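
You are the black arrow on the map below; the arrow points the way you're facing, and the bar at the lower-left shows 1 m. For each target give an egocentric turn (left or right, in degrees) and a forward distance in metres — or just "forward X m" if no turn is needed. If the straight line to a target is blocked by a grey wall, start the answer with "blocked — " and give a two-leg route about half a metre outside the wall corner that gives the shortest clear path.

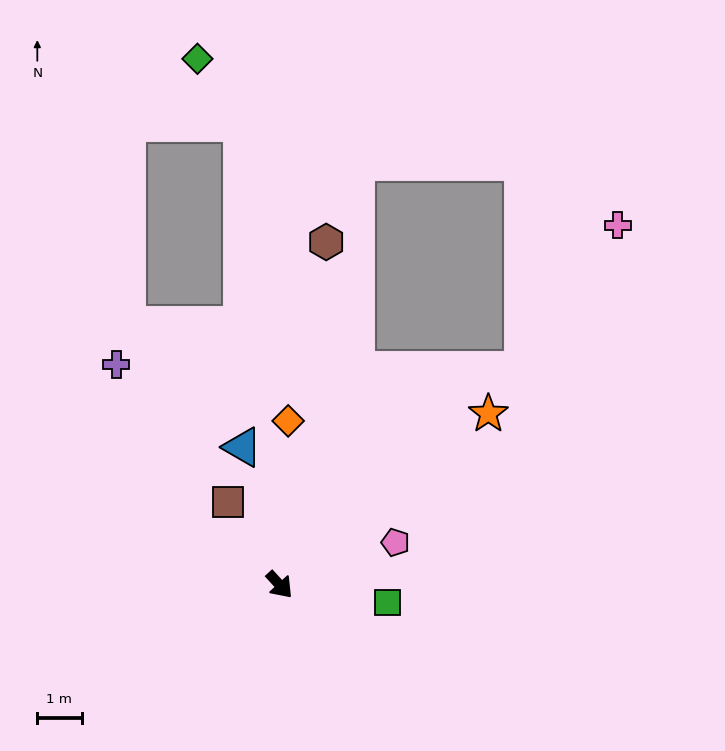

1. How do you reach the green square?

turn left 38°, forward 2.5 m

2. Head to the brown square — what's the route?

turn left 169°, forward 2.2 m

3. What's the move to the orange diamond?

turn left 135°, forward 3.7 m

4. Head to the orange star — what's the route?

turn left 87°, forward 6.1 m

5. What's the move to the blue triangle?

turn left 153°, forward 3.2 m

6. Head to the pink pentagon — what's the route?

turn left 68°, forward 2.8 m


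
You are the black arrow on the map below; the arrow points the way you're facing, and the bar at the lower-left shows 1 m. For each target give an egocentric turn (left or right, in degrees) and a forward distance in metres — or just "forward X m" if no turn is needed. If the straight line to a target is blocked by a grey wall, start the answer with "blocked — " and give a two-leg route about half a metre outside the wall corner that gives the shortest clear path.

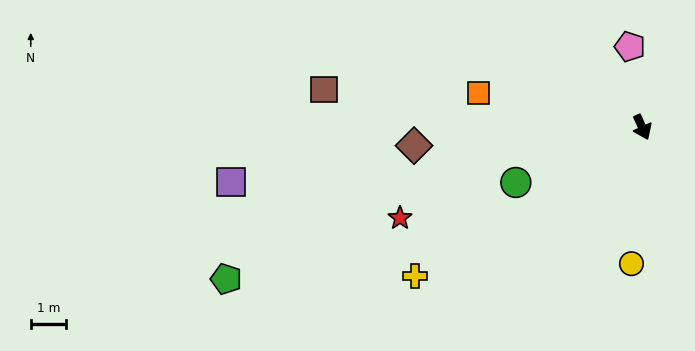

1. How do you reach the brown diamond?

turn right 110°, forward 6.5 m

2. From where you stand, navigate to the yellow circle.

turn right 29°, forward 3.9 m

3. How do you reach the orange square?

turn right 126°, forward 4.7 m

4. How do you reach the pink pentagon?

turn left 164°, forward 2.3 m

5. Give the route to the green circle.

turn right 91°, forward 3.9 m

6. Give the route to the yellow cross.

turn right 81°, forward 7.7 m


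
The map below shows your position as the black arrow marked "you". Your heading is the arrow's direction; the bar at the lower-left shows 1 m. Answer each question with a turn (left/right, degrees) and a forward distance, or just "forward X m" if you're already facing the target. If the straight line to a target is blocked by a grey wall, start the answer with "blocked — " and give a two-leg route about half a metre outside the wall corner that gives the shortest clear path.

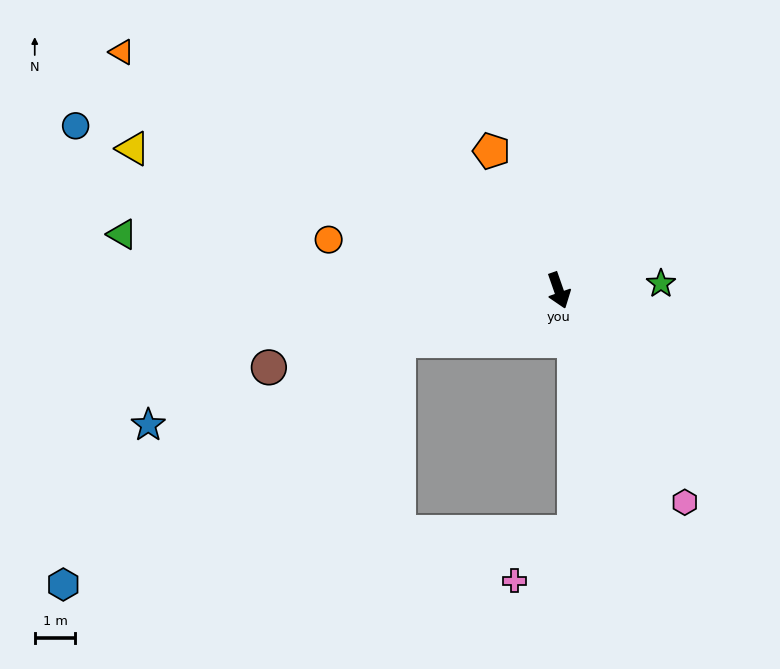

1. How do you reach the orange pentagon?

turn right 173°, forward 3.8 m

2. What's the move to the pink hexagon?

turn left 12°, forward 6.1 m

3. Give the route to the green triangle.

turn right 117°, forward 10.8 m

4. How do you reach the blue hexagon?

blocked — turn right 92°, forward 4.1 m, then turn left 19°, forward 10.2 m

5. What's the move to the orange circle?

turn right 122°, forward 5.8 m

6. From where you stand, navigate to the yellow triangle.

turn right 128°, forward 11.0 m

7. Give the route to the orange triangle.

turn right 138°, forward 12.2 m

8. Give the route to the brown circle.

turn right 94°, forward 7.4 m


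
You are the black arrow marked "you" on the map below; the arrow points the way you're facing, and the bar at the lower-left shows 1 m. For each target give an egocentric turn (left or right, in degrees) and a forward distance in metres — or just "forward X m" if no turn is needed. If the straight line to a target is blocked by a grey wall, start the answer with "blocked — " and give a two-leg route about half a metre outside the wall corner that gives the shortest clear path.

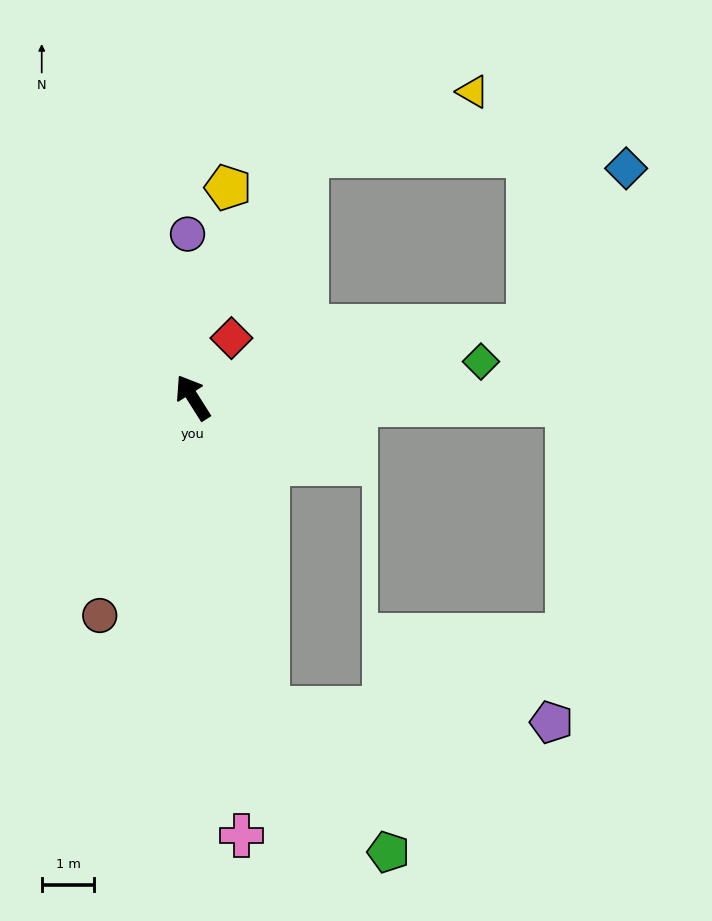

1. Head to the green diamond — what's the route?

turn right 115°, forward 5.5 m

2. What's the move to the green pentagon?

blocked — turn left 161°, forward 6.1 m, then turn left 27°, forward 3.6 m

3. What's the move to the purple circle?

turn right 30°, forward 3.1 m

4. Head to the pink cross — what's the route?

turn left 154°, forward 8.4 m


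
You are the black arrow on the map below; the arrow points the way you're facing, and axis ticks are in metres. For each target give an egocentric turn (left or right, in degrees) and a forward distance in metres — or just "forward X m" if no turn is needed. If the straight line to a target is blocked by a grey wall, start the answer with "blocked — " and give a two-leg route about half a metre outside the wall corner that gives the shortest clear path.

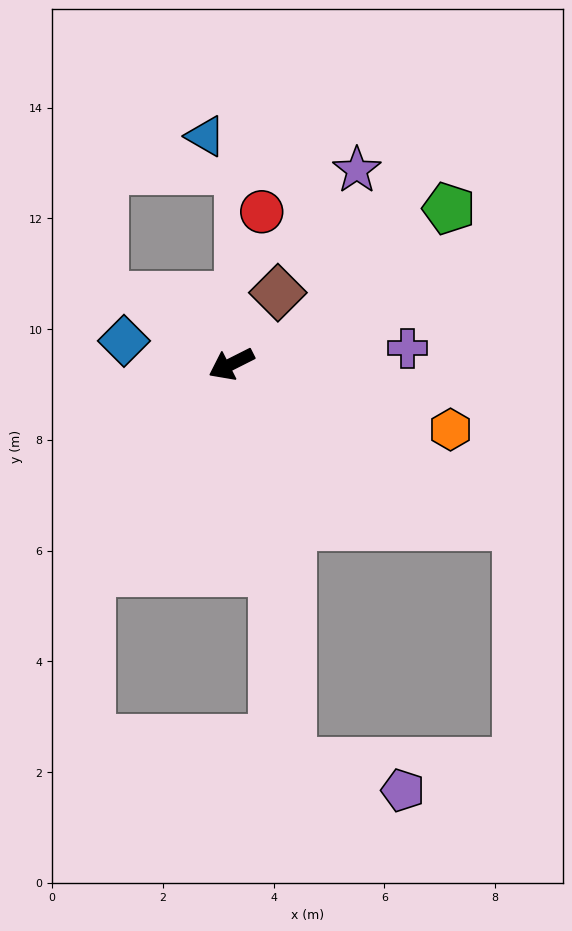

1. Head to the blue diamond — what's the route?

turn right 39°, forward 2.0 m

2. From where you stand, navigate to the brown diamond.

turn right 150°, forward 1.5 m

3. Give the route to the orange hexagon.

turn left 137°, forward 4.1 m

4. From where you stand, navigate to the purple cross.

turn left 158°, forward 3.2 m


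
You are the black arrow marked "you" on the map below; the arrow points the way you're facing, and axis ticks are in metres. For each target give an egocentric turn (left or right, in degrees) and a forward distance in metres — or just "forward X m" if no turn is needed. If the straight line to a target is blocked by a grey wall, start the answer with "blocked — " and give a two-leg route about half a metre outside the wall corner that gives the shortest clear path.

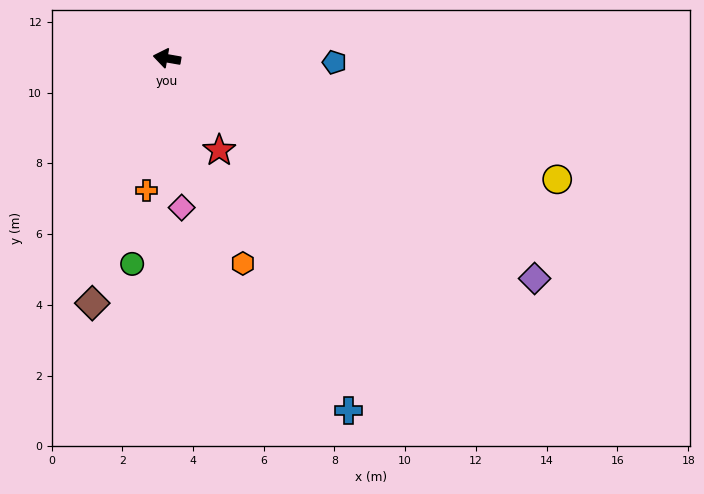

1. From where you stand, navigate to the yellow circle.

turn left 173°, forward 11.6 m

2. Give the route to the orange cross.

turn left 91°, forward 3.8 m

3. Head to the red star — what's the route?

turn left 129°, forward 3.0 m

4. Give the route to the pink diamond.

turn left 106°, forward 4.2 m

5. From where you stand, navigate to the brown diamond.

turn left 83°, forward 7.2 m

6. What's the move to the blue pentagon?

turn right 171°, forward 4.7 m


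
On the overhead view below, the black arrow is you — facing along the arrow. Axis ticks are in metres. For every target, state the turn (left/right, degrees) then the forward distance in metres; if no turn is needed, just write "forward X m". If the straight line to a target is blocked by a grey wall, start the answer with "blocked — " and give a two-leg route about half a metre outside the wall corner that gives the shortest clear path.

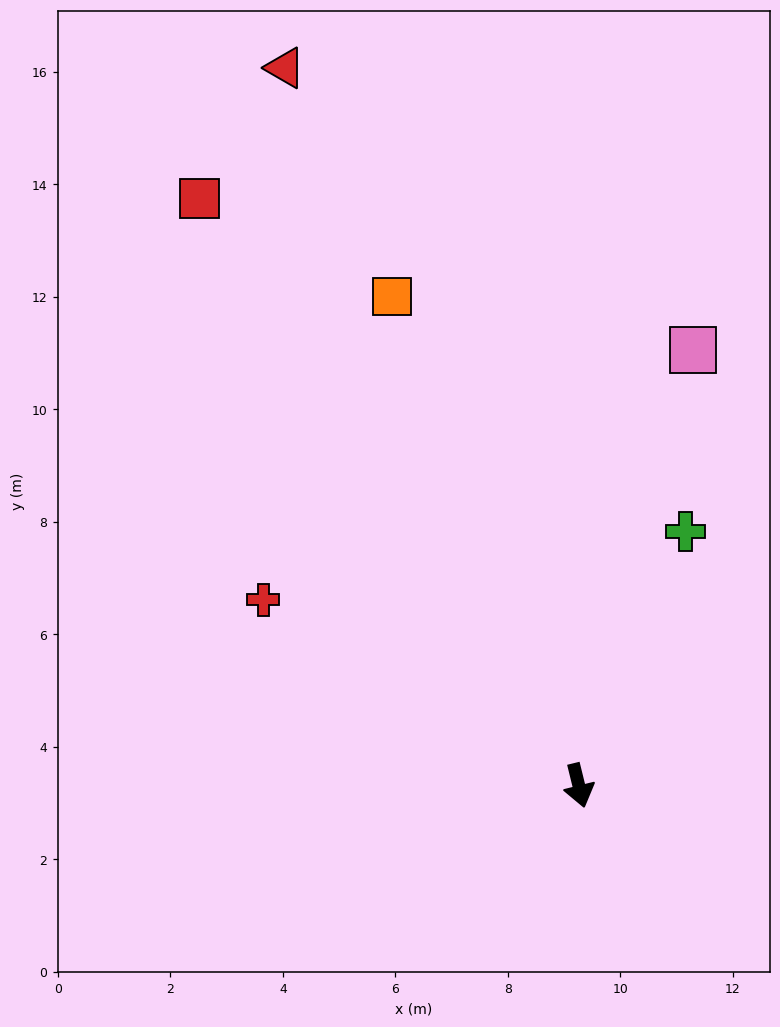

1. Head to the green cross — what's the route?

turn left 143°, forward 4.9 m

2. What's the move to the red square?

turn right 161°, forward 12.4 m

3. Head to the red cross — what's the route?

turn right 134°, forward 6.5 m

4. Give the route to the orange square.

turn right 173°, forward 9.3 m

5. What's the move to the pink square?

turn left 152°, forward 8.0 m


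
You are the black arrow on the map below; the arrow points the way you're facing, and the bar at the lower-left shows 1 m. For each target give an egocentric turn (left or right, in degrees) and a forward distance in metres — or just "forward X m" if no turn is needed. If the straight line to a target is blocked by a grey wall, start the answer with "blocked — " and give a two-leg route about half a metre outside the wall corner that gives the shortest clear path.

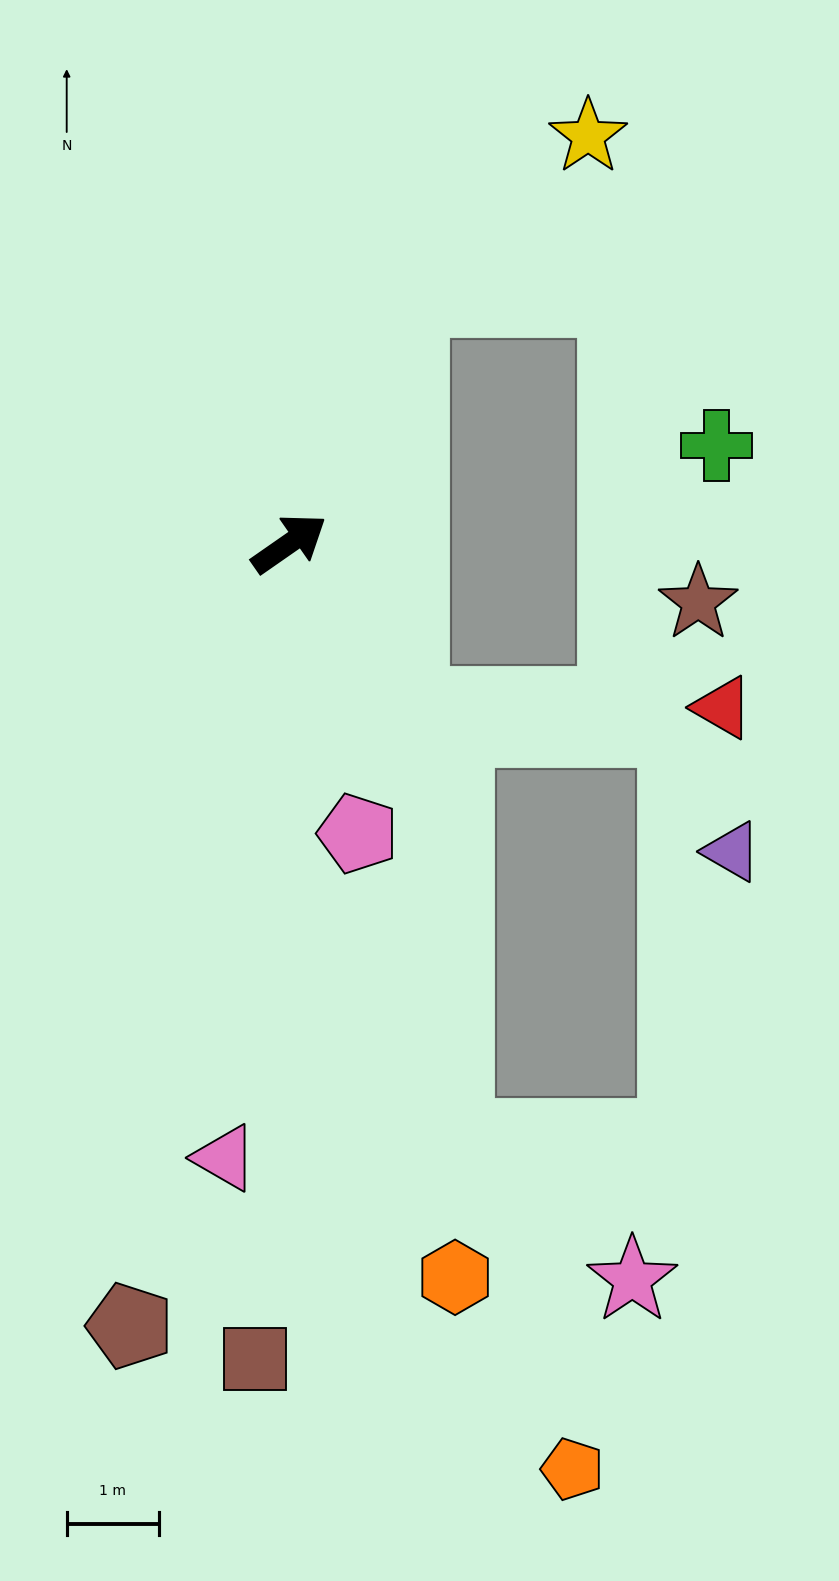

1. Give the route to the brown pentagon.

turn right 136°, forward 8.6 m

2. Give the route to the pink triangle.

turn right 131°, forward 6.7 m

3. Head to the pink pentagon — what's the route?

turn right 112°, forward 3.2 m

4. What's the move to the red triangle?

blocked — turn right 89°, forward 2.2 m, then turn left 54°, forward 3.4 m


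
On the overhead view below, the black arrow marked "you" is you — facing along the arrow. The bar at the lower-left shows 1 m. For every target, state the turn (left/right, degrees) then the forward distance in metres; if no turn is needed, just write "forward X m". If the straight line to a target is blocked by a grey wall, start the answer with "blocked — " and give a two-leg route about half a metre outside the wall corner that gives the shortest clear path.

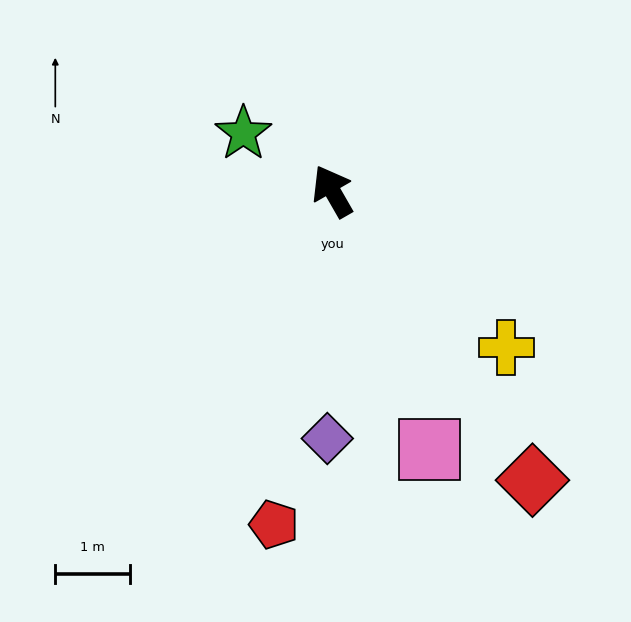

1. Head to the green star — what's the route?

turn left 27°, forward 1.4 m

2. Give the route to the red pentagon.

turn left 140°, forward 4.5 m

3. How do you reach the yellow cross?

turn right 162°, forward 3.1 m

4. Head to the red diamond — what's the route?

turn right 175°, forward 4.7 m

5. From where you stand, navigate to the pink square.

turn left 171°, forward 3.7 m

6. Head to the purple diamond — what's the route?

turn left 149°, forward 3.3 m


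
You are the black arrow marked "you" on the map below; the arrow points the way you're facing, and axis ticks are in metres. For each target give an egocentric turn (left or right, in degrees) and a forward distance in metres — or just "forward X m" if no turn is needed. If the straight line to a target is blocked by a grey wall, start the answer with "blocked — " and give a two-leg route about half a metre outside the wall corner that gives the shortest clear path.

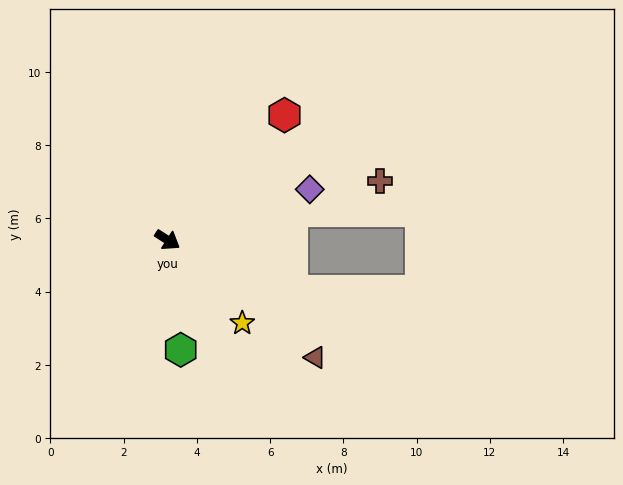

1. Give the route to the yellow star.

turn right 15°, forward 3.1 m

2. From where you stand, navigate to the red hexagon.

turn left 80°, forward 4.7 m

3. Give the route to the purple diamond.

turn left 52°, forward 4.1 m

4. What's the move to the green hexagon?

turn right 51°, forward 3.0 m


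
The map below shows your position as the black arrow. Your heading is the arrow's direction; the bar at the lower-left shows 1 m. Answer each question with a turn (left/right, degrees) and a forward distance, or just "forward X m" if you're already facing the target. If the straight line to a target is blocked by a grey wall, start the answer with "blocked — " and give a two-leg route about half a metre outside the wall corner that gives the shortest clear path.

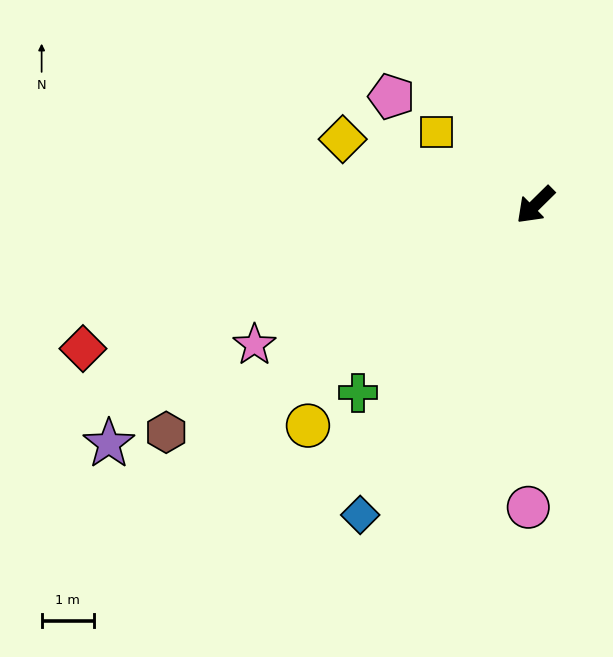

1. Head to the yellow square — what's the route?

turn right 81°, forward 2.3 m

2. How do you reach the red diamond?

turn right 27°, forward 9.1 m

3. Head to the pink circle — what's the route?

turn left 44°, forward 5.8 m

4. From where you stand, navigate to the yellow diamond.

turn right 63°, forward 3.9 m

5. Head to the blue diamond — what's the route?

turn left 16°, forward 6.8 m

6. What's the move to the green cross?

turn left 2°, forward 5.0 m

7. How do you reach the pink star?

turn right 18°, forward 6.0 m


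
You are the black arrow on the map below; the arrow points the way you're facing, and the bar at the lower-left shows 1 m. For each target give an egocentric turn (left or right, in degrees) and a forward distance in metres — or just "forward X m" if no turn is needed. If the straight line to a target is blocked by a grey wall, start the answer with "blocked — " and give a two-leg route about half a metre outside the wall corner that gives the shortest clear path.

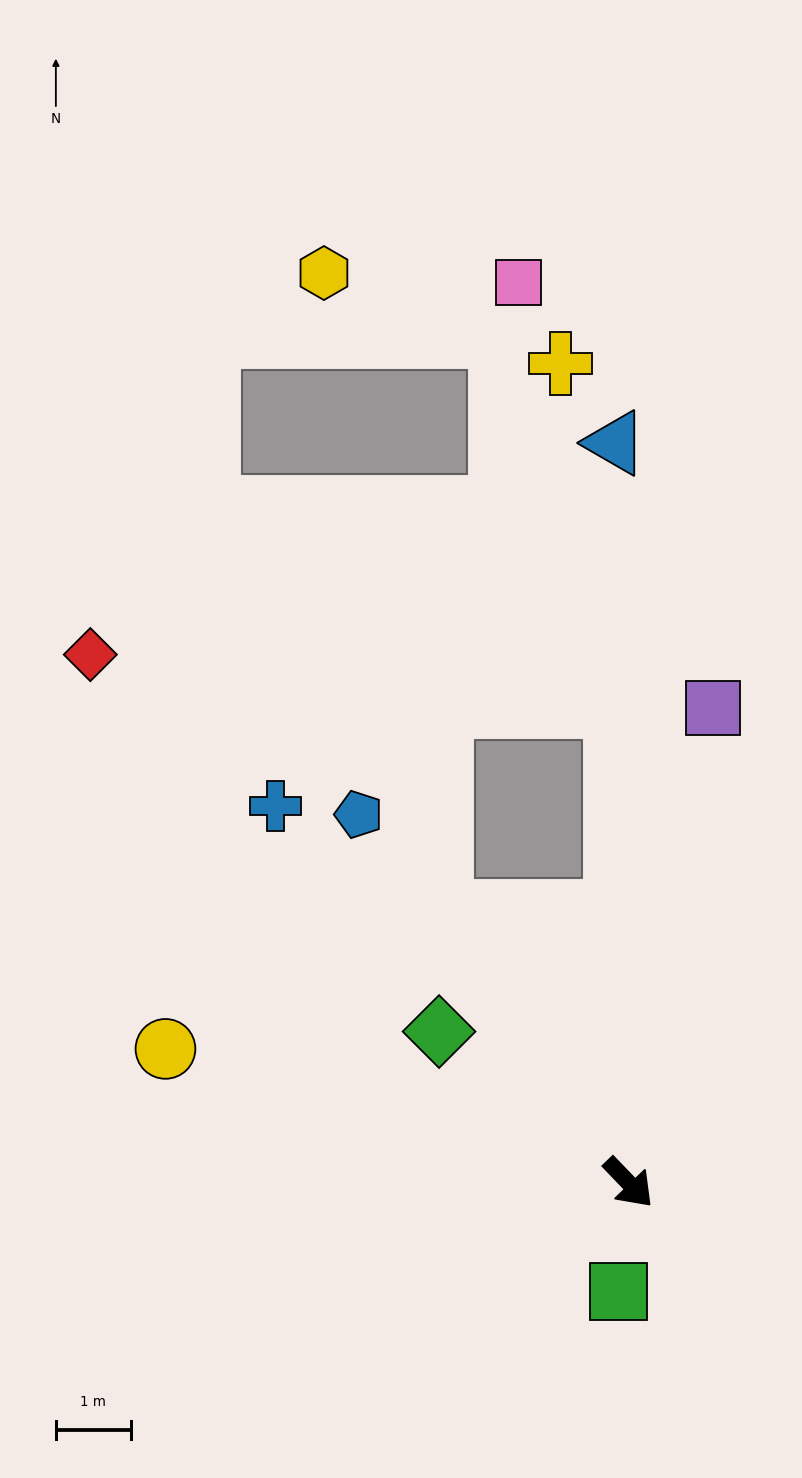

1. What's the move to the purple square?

turn left 126°, forward 6.4 m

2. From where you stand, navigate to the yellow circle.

turn right 150°, forward 6.4 m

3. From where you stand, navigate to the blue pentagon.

turn left 172°, forward 6.1 m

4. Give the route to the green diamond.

turn right 172°, forward 3.2 m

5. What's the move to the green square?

turn right 49°, forward 1.5 m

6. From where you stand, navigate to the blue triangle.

turn left 137°, forward 9.9 m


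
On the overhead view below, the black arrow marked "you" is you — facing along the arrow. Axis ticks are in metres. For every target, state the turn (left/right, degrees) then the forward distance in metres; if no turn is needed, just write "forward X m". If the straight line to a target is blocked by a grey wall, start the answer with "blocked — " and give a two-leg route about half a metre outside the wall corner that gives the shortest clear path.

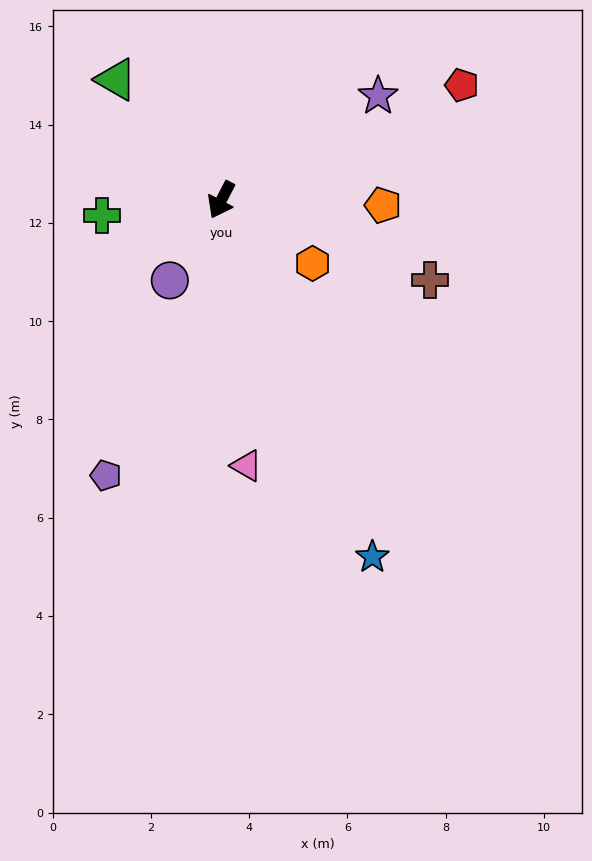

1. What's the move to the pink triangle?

turn left 33°, forward 5.4 m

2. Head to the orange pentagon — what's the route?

turn left 116°, forward 3.3 m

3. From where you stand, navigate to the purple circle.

turn right 5°, forward 1.9 m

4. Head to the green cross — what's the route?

turn right 55°, forward 2.4 m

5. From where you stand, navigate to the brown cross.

turn left 97°, forward 4.5 m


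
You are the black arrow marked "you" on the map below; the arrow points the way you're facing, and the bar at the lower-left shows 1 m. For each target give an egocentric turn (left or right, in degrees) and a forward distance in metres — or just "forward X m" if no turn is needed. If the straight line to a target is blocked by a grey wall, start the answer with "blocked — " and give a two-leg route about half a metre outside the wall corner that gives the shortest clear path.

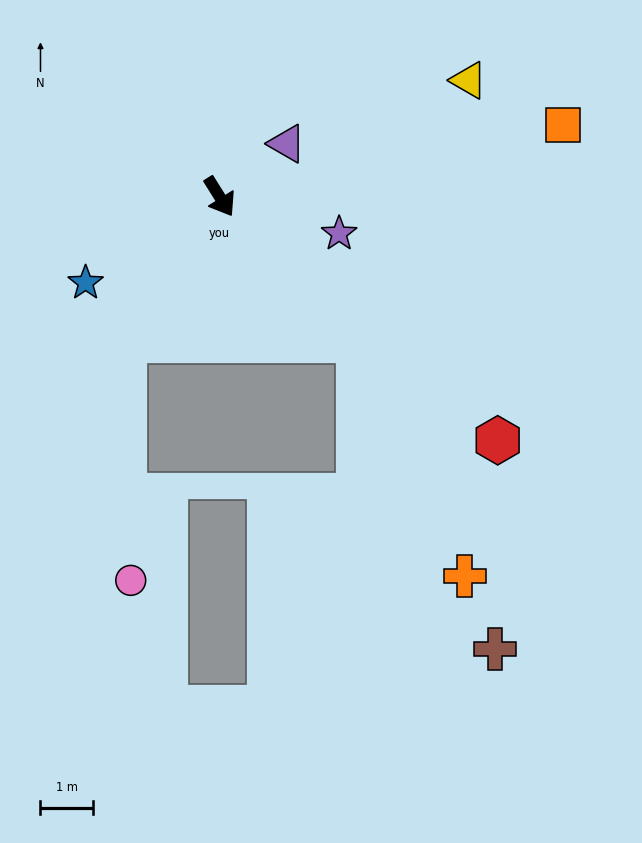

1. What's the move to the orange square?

turn left 70°, forward 6.7 m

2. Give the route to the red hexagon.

turn left 17°, forward 7.1 m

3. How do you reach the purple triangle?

turn left 96°, forward 1.6 m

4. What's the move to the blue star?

turn right 89°, forward 3.1 m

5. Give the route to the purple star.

turn left 41°, forward 2.4 m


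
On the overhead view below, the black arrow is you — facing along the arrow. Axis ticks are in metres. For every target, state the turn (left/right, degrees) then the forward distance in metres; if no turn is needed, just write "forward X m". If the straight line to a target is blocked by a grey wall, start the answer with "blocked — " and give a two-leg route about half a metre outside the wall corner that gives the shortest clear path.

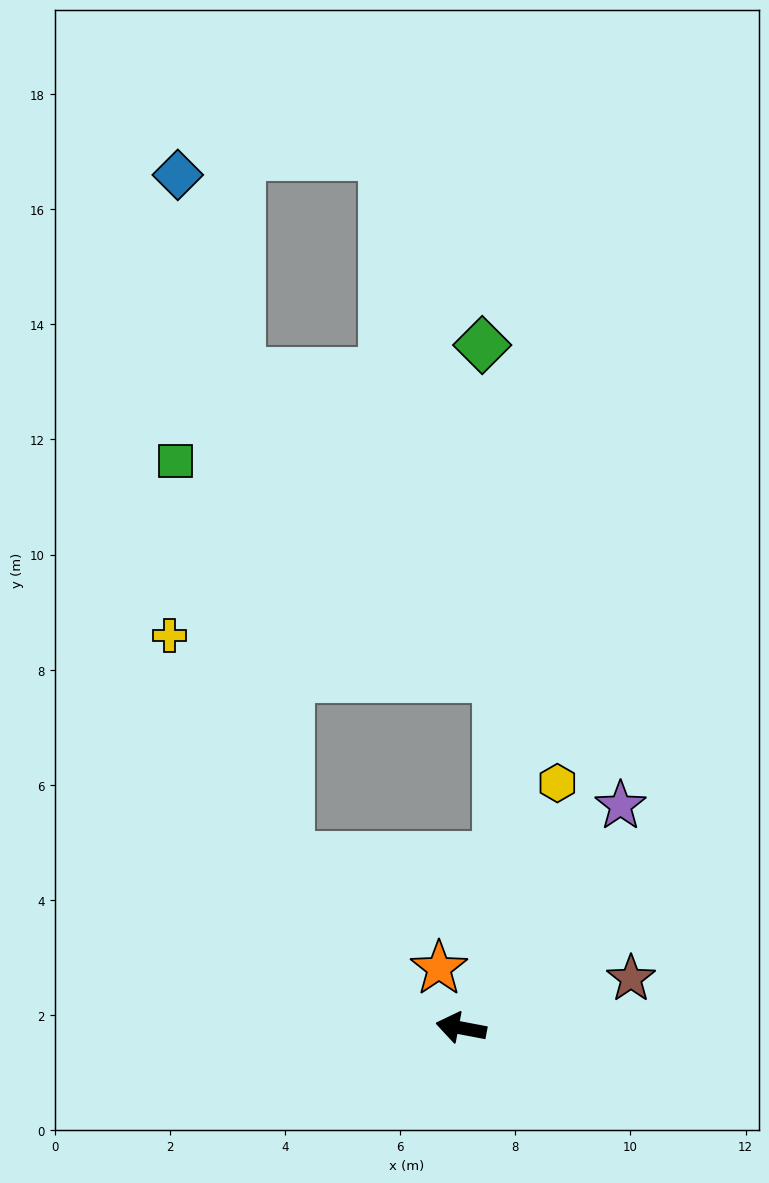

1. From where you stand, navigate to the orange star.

turn right 59°, forward 1.1 m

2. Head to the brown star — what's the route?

turn right 153°, forward 3.1 m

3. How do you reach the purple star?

turn right 115°, forward 4.8 m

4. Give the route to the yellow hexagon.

turn right 101°, forward 4.6 m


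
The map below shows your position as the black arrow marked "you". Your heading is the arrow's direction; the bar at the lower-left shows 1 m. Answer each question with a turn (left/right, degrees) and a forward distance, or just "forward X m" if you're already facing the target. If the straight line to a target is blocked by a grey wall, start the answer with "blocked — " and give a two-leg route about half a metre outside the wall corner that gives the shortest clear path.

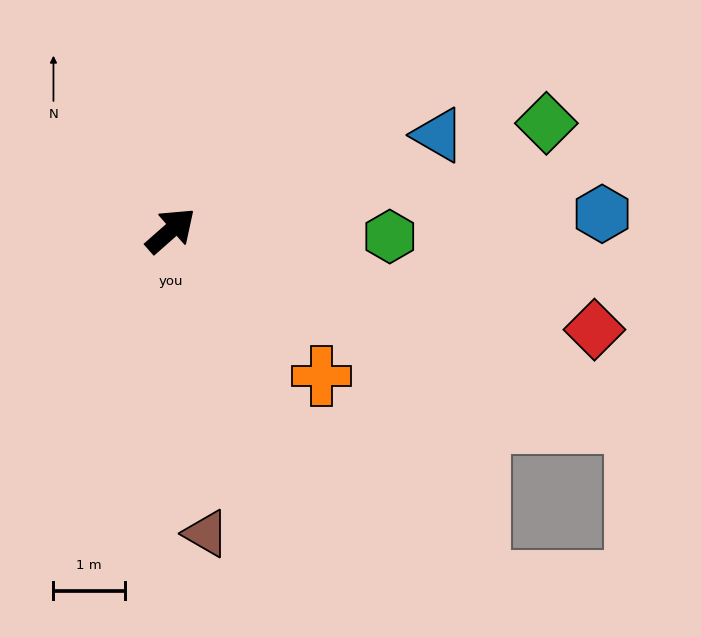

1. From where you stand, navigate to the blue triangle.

turn right 22°, forward 4.0 m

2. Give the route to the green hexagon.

turn right 43°, forward 3.1 m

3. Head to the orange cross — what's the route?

turn right 85°, forward 2.9 m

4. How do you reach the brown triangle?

turn right 125°, forward 4.3 m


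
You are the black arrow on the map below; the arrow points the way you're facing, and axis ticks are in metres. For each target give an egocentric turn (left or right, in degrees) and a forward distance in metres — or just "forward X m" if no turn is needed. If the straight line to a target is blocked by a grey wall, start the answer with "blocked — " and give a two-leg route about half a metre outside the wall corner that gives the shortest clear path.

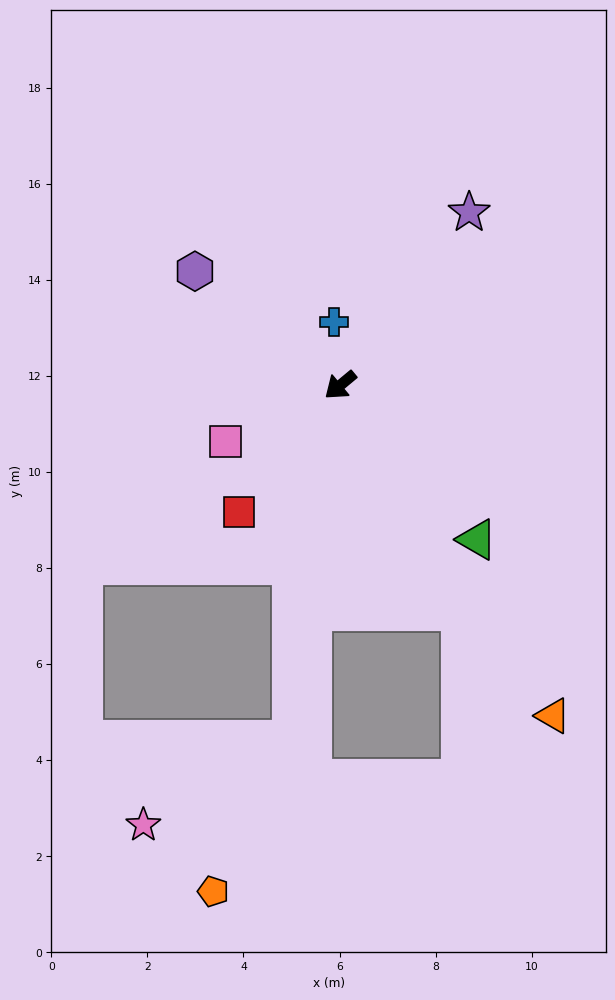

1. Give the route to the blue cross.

turn right 124°, forward 1.3 m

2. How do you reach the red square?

turn left 12°, forward 3.4 m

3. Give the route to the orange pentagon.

blocked — turn left 43°, forward 7.5 m, then turn right 20°, forward 3.5 m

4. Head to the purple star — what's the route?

turn right 166°, forward 4.5 m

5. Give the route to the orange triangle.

turn left 83°, forward 8.2 m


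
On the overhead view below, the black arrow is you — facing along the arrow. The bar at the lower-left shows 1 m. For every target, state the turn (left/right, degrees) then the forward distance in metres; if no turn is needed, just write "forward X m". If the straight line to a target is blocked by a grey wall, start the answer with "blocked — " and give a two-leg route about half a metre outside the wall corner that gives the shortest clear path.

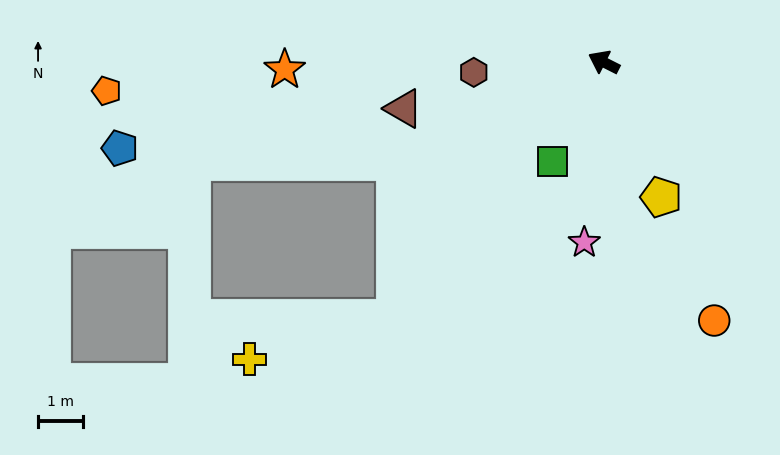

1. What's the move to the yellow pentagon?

turn left 140°, forward 3.3 m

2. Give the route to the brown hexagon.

turn left 31°, forward 2.9 m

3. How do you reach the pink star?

turn left 111°, forward 4.0 m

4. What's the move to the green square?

turn left 90°, forward 2.5 m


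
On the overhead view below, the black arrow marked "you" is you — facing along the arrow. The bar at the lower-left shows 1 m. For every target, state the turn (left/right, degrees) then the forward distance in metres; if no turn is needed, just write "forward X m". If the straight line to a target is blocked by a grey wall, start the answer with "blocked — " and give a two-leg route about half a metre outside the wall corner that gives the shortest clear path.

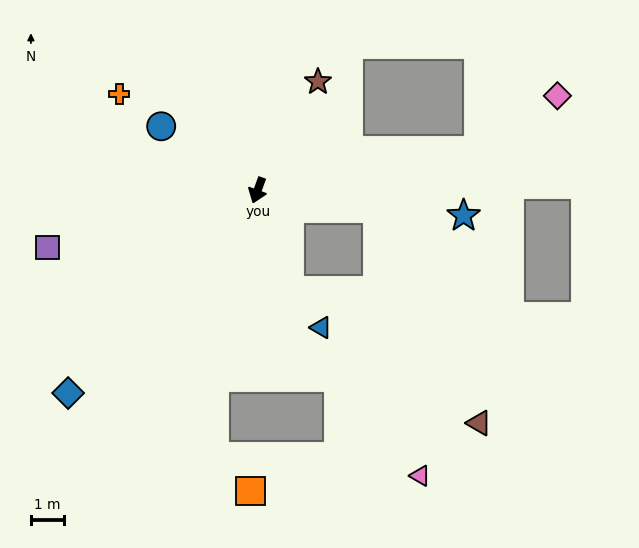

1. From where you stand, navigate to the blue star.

turn left 103°, forward 6.2 m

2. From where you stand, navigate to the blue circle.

turn right 104°, forward 3.5 m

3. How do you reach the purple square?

turn right 55°, forward 6.5 m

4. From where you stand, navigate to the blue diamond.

turn right 23°, forward 8.3 m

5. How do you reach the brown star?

turn left 171°, forward 3.7 m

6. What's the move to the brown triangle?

blocked — turn left 101°, forward 3.6 m, then turn right 55°, forward 7.1 m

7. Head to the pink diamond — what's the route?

blocked — turn left 120°, forward 6.7 m, then turn left 24°, forward 2.9 m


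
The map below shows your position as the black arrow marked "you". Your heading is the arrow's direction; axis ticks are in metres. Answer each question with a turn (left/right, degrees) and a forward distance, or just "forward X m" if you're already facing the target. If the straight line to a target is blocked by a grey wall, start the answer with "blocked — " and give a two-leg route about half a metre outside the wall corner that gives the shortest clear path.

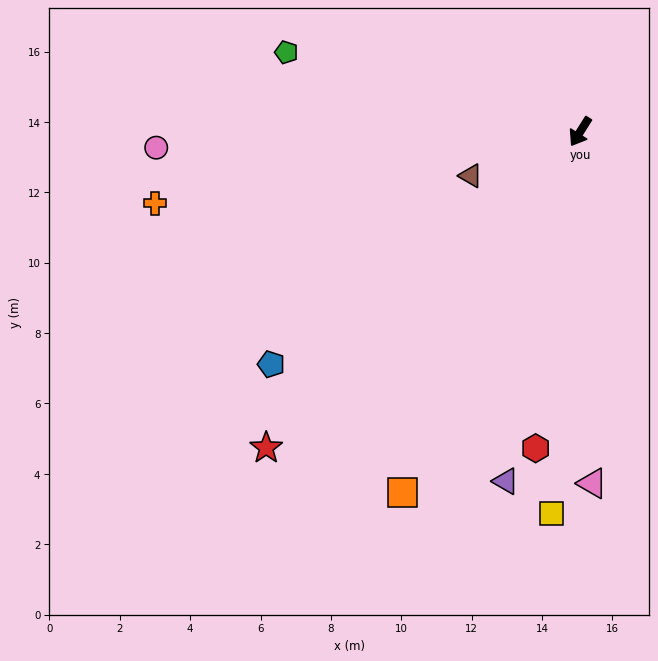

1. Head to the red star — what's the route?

turn right 13°, forward 12.7 m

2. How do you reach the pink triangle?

turn left 34°, forward 10.0 m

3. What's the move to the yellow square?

turn left 28°, forward 10.9 m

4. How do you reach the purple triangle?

turn left 20°, forward 10.2 m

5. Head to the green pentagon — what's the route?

turn right 73°, forward 8.7 m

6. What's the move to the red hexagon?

turn left 24°, forward 9.1 m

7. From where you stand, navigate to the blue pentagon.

turn right 21°, forward 11.0 m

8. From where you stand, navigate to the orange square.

turn left 6°, forward 11.4 m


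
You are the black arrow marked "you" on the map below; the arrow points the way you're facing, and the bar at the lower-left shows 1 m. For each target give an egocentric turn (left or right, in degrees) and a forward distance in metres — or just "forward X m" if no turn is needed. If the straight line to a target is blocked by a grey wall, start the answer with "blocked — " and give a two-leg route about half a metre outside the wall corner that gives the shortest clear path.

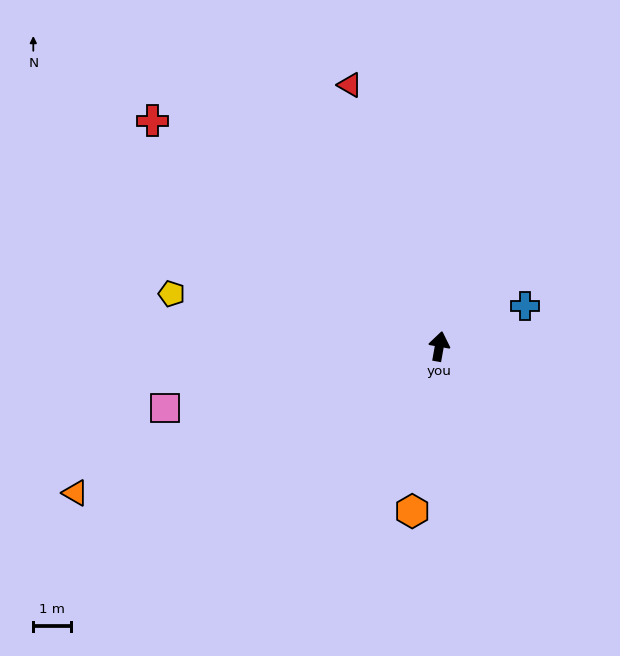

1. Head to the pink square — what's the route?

turn left 113°, forward 7.5 m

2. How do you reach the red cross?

turn left 62°, forward 9.7 m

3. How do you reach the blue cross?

turn right 55°, forward 2.5 m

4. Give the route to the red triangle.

turn left 29°, forward 7.4 m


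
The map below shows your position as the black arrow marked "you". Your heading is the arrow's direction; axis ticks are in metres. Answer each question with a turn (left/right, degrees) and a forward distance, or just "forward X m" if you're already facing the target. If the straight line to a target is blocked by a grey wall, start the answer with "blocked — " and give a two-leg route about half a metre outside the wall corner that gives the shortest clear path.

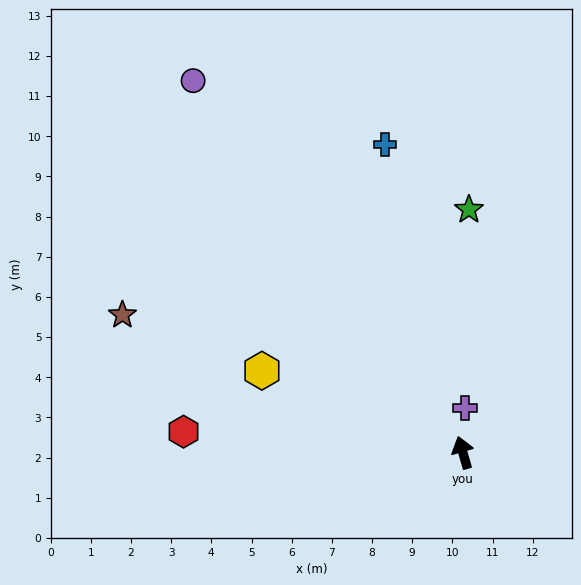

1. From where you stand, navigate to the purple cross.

turn right 19°, forward 1.1 m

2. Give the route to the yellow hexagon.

turn left 52°, forward 5.4 m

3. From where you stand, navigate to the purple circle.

turn left 20°, forward 11.4 m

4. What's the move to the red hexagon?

turn left 70°, forward 7.0 m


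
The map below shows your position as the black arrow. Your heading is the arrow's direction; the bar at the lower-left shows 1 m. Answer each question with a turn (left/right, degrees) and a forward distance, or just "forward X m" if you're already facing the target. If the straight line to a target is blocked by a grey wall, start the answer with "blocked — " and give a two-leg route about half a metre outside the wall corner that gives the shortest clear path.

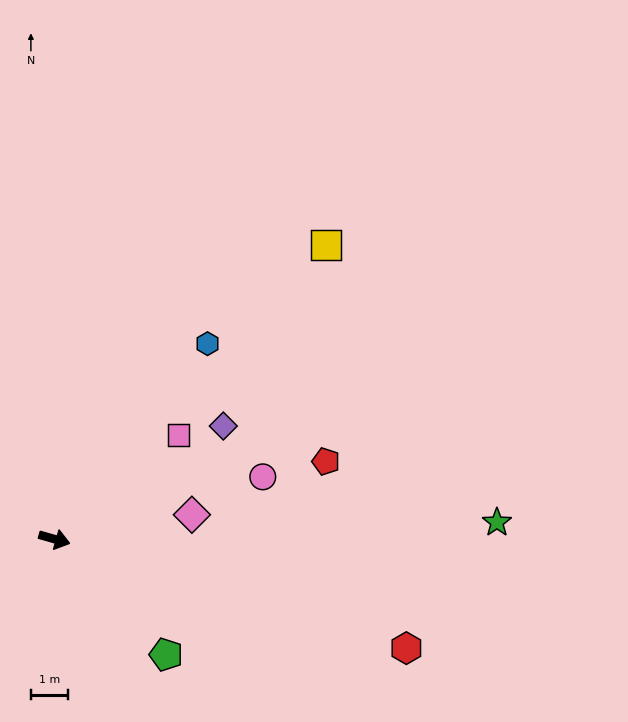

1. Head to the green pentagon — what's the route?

turn right 30°, forward 4.4 m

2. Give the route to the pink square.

turn left 56°, forward 4.4 m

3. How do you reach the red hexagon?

forward 10.0 m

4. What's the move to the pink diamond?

turn left 26°, forward 3.8 m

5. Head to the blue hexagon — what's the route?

turn left 68°, forward 6.8 m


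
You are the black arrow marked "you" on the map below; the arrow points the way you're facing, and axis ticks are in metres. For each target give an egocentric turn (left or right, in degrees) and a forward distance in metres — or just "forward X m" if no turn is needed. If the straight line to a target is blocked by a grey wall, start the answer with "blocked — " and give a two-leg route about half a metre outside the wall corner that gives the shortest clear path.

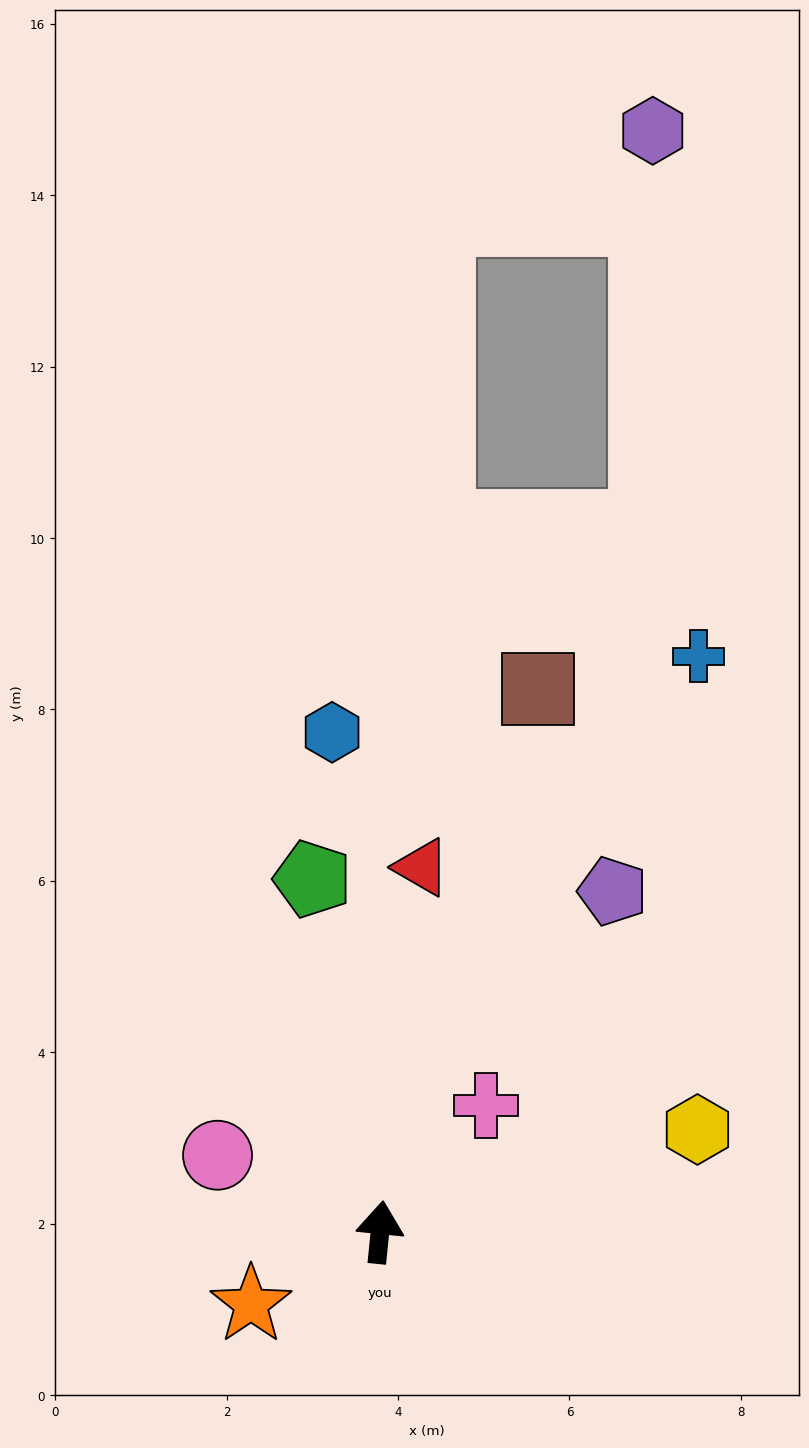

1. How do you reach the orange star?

turn left 125°, forward 1.7 m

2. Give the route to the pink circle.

turn left 70°, forward 2.1 m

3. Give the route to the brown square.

turn right 11°, forward 6.6 m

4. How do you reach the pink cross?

turn right 34°, forward 1.9 m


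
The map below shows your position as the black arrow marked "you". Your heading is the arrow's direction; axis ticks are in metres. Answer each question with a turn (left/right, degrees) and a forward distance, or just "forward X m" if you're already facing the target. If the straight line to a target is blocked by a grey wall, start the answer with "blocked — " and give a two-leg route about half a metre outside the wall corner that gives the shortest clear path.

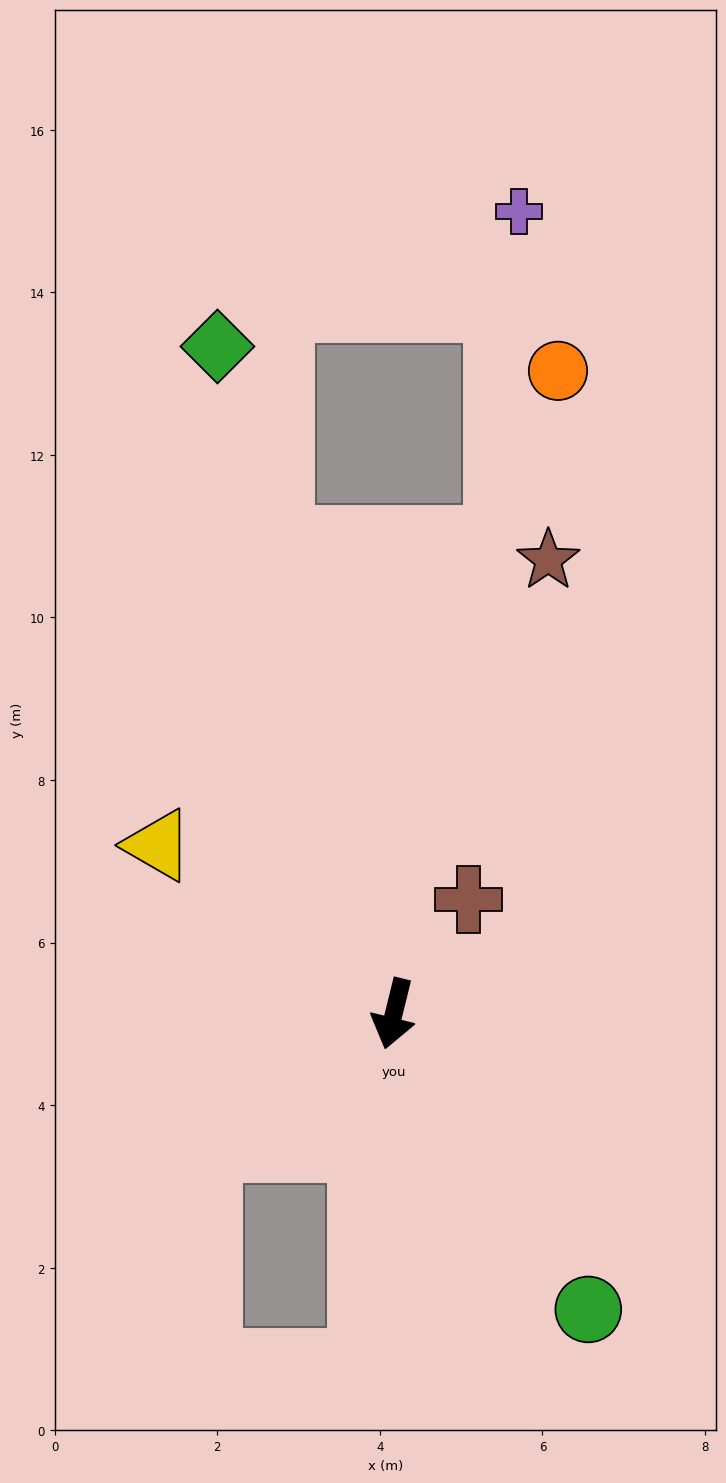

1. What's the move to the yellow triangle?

turn right 112°, forward 3.6 m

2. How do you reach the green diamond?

turn right 151°, forward 8.5 m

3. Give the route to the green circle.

turn left 47°, forward 4.4 m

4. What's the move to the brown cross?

turn left 161°, forward 1.7 m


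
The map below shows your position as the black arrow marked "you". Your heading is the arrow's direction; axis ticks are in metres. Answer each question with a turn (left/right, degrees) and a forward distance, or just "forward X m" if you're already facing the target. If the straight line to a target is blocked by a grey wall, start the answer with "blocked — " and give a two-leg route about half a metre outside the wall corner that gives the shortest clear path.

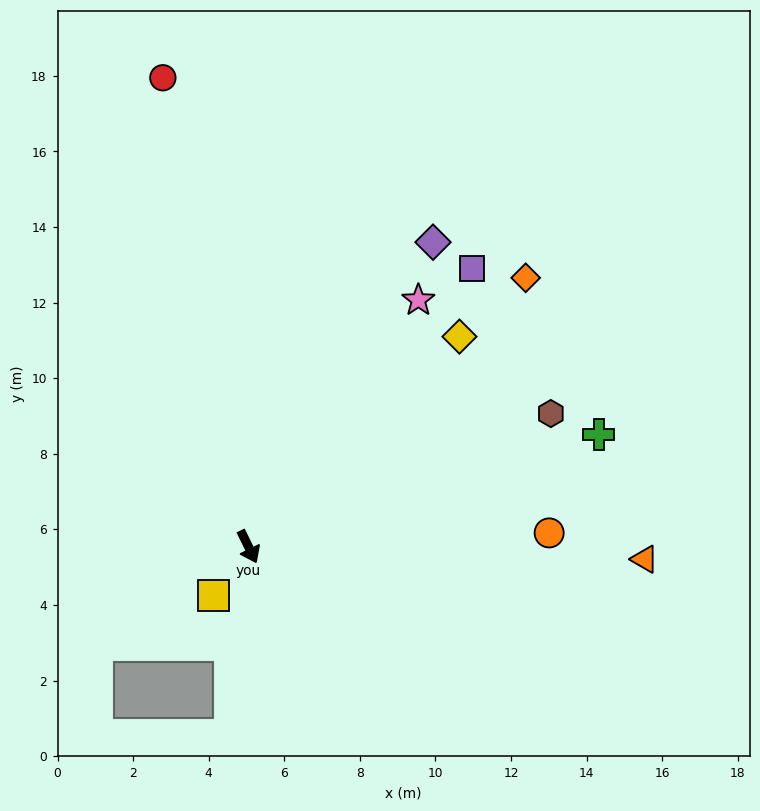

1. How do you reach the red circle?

turn left 164°, forward 12.6 m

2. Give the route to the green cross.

turn left 82°, forward 9.7 m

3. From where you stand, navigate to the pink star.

turn left 119°, forward 7.9 m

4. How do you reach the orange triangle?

turn left 62°, forward 10.5 m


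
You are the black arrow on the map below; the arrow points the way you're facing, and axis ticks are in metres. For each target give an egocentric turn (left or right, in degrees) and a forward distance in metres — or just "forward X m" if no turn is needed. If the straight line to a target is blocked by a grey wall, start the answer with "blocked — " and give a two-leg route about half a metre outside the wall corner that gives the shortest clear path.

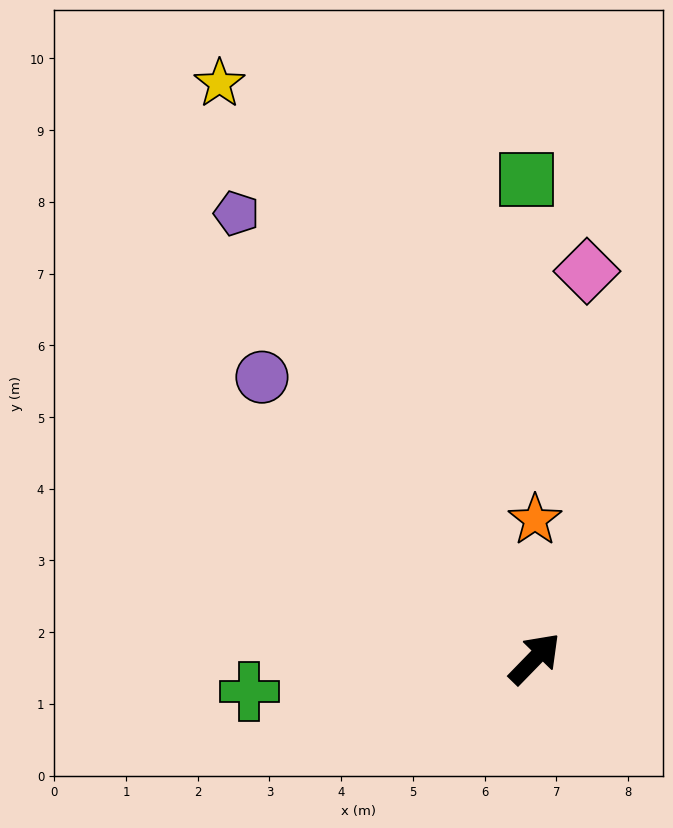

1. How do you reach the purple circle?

turn left 88°, forward 5.5 m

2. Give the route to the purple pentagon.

turn left 78°, forward 7.5 m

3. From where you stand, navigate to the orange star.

turn left 44°, forward 1.9 m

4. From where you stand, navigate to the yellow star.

turn left 73°, forward 9.1 m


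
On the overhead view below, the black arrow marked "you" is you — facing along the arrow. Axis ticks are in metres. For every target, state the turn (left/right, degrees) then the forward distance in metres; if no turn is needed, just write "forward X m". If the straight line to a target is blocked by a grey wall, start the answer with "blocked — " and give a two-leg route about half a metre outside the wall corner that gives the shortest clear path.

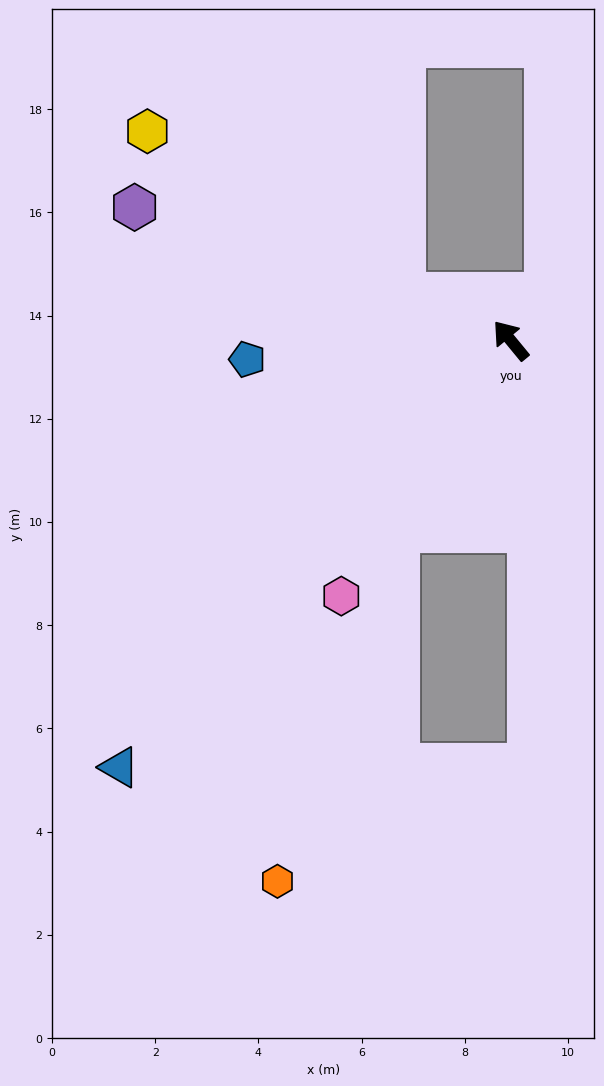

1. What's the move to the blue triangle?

turn left 98°, forward 11.2 m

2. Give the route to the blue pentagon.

turn left 55°, forward 5.1 m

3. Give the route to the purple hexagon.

turn left 31°, forward 7.7 m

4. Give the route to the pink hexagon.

turn left 107°, forward 5.9 m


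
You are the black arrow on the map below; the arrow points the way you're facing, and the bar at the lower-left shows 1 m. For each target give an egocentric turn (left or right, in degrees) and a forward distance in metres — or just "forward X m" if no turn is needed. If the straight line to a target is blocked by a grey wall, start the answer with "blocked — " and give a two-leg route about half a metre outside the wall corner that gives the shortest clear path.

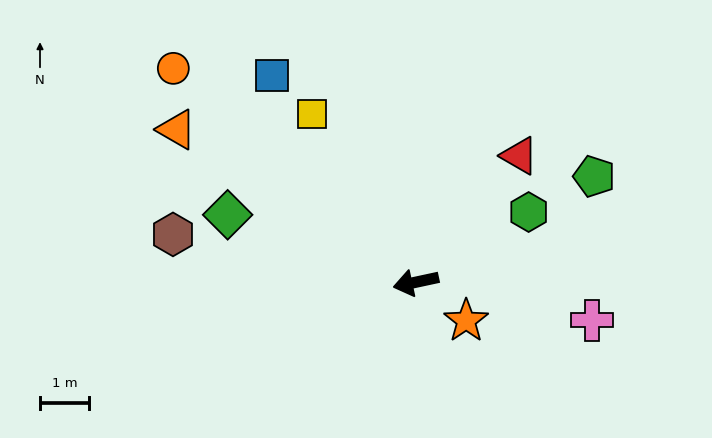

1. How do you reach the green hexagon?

turn right 160°, forward 2.7 m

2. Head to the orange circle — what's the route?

turn right 54°, forward 6.6 m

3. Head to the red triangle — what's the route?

turn right 141°, forward 3.3 m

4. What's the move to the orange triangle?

turn right 45°, forward 5.8 m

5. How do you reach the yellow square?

turn right 70°, forward 4.0 m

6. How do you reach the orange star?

turn left 130°, forward 1.3 m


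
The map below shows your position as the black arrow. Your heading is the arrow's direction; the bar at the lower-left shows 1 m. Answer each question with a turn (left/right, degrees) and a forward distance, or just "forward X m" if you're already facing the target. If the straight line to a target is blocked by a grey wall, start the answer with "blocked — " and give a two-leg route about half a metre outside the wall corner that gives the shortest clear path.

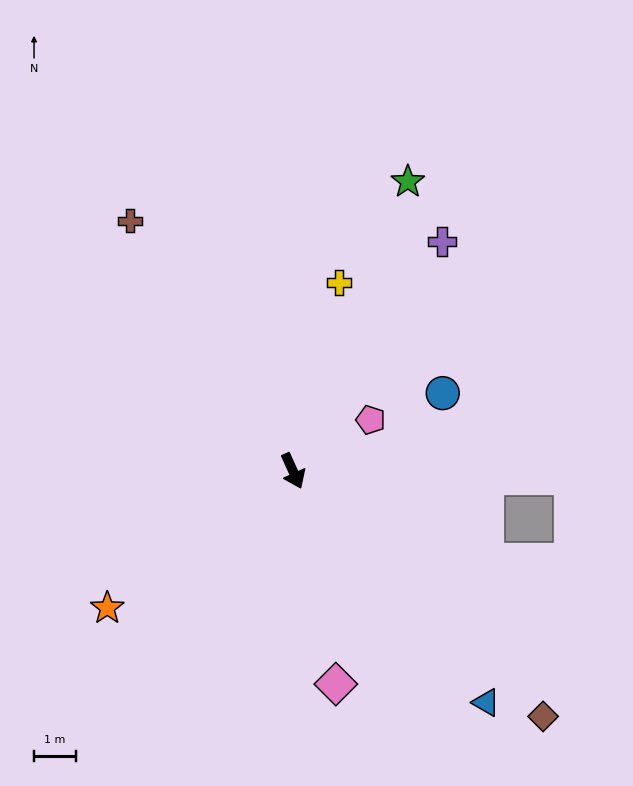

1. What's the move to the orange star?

turn right 78°, forward 5.5 m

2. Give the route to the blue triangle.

turn left 15°, forward 7.2 m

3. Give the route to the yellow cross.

turn left 142°, forward 4.6 m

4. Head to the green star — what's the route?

turn left 134°, forward 7.4 m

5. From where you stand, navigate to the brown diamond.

turn left 21°, forward 8.4 m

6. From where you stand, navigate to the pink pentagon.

turn left 99°, forward 2.2 m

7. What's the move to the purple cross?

turn left 123°, forward 6.5 m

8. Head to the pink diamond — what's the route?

turn right 13°, forward 5.2 m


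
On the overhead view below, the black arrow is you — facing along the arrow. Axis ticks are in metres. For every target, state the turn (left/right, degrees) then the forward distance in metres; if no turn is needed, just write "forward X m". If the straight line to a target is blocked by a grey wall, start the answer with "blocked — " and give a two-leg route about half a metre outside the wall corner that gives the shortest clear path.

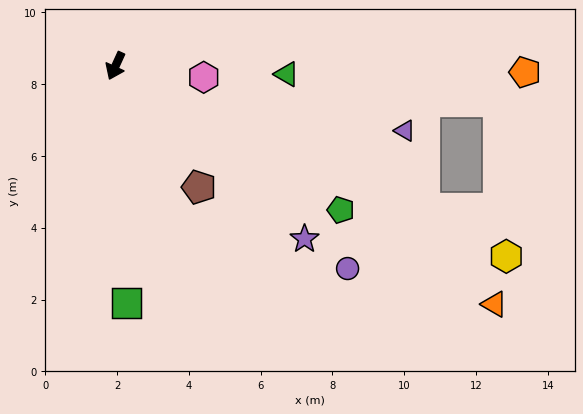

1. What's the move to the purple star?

turn left 72°, forward 7.1 m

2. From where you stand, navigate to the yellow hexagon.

turn left 89°, forward 12.1 m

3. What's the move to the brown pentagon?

turn left 59°, forward 4.1 m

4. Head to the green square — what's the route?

turn left 27°, forward 6.6 m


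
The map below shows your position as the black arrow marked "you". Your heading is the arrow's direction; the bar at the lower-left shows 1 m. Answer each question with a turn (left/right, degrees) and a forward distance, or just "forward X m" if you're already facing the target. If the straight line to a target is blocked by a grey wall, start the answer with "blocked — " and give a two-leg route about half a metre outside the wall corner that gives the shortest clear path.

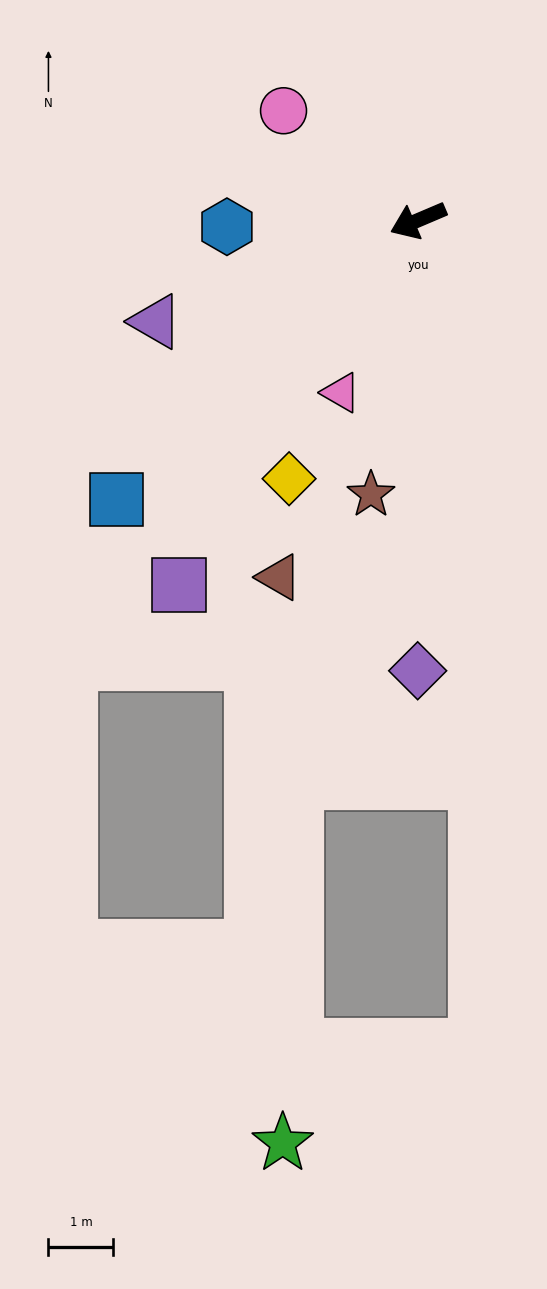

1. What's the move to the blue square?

turn left 20°, forward 6.3 m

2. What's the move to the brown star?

turn left 57°, forward 4.3 m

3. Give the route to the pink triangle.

turn left 43°, forward 2.9 m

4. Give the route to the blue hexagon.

turn right 21°, forward 2.9 m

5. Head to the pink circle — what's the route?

turn right 62°, forward 2.7 m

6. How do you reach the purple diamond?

turn left 67°, forward 6.9 m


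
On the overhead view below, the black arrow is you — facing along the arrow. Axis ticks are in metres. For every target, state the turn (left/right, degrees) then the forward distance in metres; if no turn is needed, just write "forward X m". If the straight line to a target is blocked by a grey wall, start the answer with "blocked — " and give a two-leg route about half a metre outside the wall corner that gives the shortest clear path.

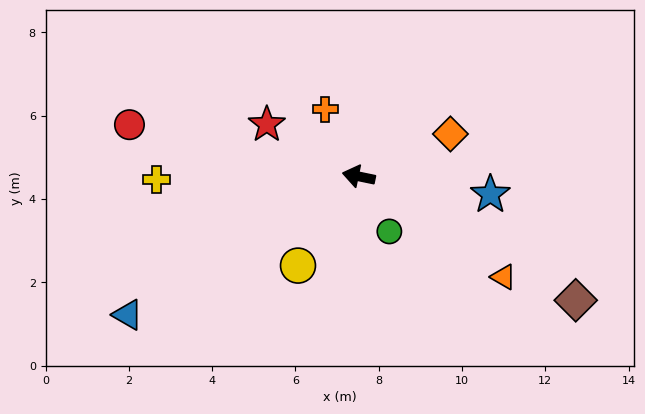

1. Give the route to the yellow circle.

turn left 67°, forward 2.6 m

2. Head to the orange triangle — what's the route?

turn left 157°, forward 4.2 m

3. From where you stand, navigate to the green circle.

turn left 131°, forward 1.5 m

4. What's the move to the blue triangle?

turn left 43°, forward 6.5 m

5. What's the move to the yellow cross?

turn left 13°, forward 4.9 m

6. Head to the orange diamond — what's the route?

turn right 143°, forward 2.4 m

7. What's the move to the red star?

turn right 18°, forward 2.5 m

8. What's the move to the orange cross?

turn right 52°, forward 1.8 m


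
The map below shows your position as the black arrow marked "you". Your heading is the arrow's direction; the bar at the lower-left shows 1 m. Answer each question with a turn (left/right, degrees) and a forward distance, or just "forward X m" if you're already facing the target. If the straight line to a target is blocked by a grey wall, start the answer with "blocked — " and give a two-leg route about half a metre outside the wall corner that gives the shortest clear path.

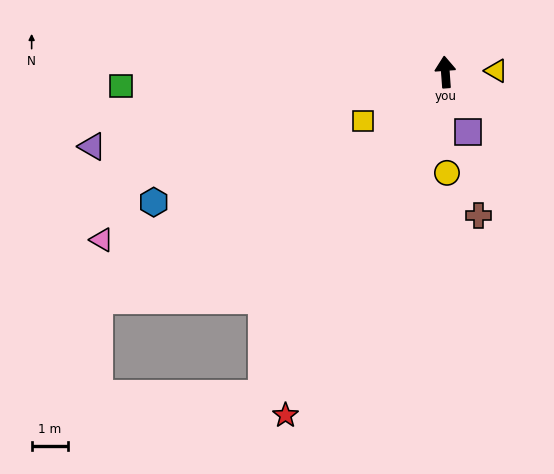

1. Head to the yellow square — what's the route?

turn left 117°, forward 2.6 m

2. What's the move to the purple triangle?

turn left 98°, forward 9.8 m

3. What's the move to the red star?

turn left 151°, forward 10.3 m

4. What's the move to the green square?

turn left 88°, forward 8.8 m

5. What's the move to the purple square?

turn right 163°, forward 1.7 m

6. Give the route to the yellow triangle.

turn right 93°, forward 1.4 m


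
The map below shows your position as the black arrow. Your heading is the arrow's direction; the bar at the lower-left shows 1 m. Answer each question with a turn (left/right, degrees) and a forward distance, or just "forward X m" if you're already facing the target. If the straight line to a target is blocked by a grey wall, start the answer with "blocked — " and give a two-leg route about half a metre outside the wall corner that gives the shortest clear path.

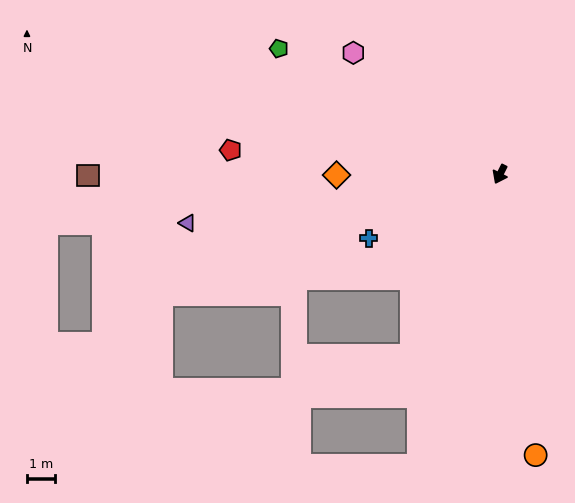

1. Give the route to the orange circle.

turn left 34°, forward 10.1 m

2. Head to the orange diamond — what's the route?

turn right 63°, forward 5.8 m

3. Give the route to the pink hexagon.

turn right 103°, forward 6.8 m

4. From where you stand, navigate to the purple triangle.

turn right 55°, forward 11.3 m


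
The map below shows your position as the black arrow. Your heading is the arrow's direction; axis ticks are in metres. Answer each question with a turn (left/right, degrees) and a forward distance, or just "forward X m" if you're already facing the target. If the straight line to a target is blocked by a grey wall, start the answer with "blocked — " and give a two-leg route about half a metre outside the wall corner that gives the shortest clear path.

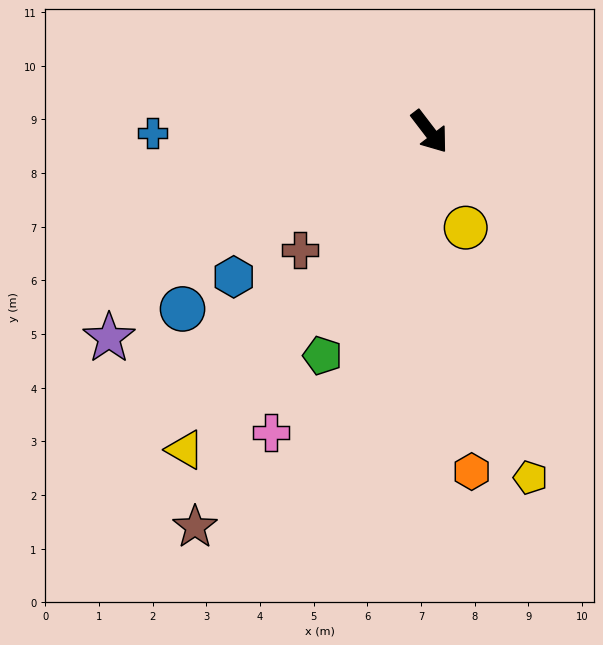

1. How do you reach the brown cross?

turn right 85°, forward 3.3 m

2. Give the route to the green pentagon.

turn right 63°, forward 4.6 m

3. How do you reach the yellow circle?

turn right 17°, forward 1.9 m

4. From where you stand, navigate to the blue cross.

turn right 127°, forward 5.2 m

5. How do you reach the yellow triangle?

turn right 75°, forward 7.5 m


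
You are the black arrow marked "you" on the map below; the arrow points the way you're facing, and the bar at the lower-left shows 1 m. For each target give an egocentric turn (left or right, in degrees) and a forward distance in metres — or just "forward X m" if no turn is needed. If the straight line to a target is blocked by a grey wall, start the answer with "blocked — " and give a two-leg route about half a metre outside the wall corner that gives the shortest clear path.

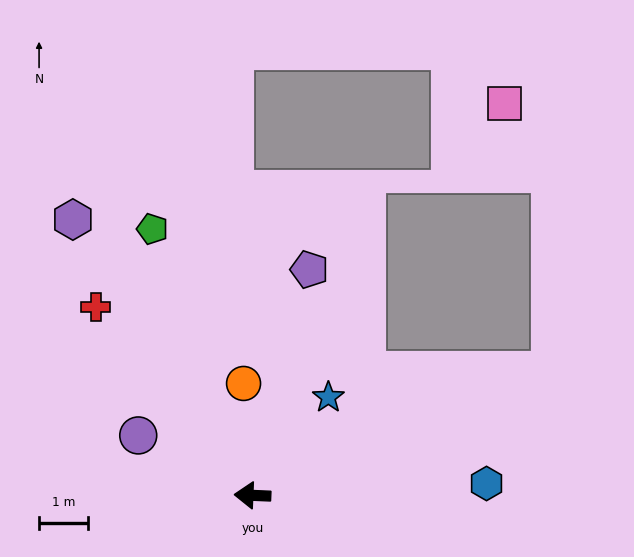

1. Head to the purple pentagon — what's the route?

turn right 102°, forward 4.8 m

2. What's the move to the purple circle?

turn right 25°, forward 2.6 m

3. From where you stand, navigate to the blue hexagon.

turn right 175°, forward 4.8 m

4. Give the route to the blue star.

turn right 125°, forward 2.5 m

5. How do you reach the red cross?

turn right 48°, forward 5.0 m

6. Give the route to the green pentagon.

turn right 67°, forward 5.8 m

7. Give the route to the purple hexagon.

turn right 55°, forward 6.7 m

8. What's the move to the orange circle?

turn right 83°, forward 2.3 m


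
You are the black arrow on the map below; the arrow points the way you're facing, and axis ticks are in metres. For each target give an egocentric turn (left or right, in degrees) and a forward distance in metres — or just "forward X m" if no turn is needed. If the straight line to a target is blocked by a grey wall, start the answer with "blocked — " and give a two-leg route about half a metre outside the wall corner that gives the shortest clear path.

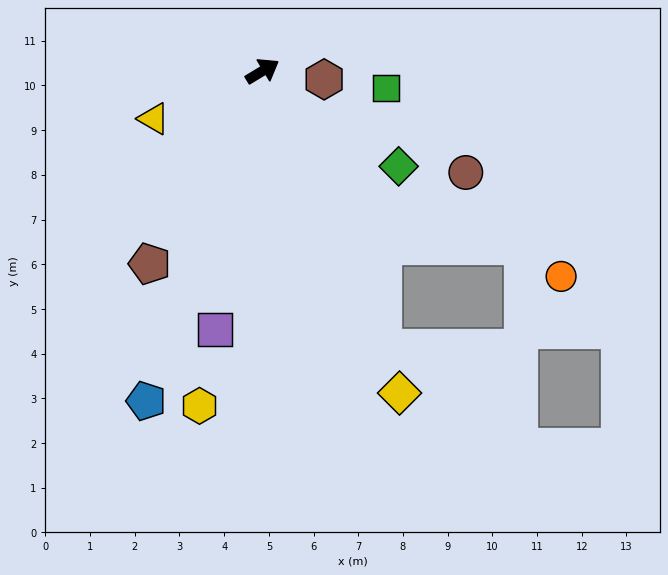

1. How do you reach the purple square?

turn right 132°, forward 5.9 m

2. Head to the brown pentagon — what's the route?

turn right 151°, forward 5.0 m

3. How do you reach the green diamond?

turn right 66°, forward 3.7 m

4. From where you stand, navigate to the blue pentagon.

turn right 141°, forward 7.8 m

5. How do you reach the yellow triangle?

turn left 172°, forward 2.7 m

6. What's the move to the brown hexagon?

turn right 39°, forward 1.4 m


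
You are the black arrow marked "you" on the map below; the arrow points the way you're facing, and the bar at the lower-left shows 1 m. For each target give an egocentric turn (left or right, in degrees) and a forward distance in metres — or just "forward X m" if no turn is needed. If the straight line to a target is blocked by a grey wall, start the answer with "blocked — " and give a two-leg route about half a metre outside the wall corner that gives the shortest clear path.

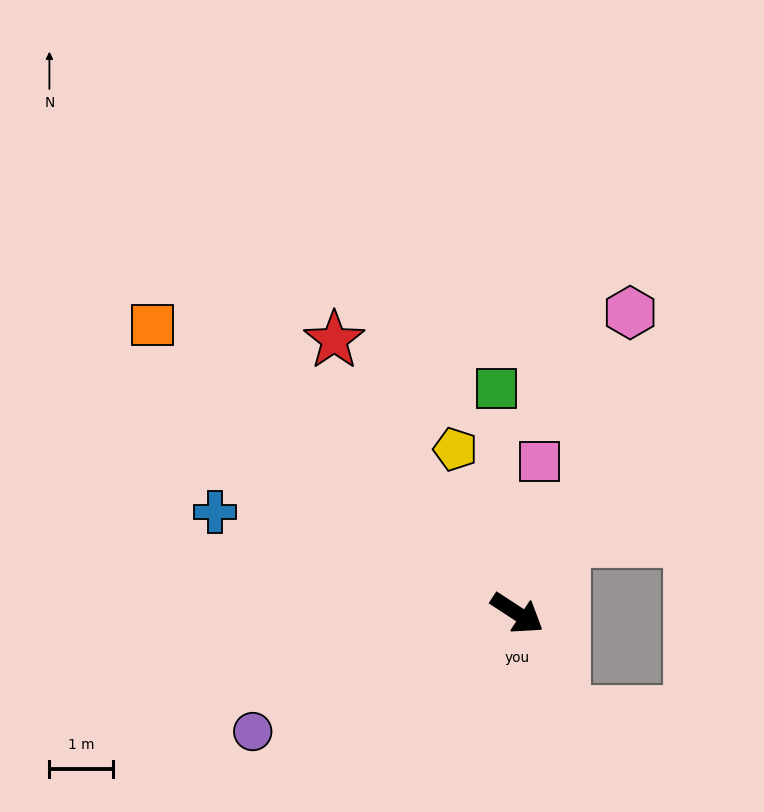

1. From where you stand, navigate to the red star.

turn left 157°, forward 5.1 m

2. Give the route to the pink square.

turn left 115°, forward 2.4 m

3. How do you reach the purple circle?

turn right 123°, forward 4.5 m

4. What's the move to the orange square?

turn left 175°, forward 7.3 m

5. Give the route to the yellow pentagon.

turn left 144°, forward 2.7 m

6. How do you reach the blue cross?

turn right 165°, forward 5.0 m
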